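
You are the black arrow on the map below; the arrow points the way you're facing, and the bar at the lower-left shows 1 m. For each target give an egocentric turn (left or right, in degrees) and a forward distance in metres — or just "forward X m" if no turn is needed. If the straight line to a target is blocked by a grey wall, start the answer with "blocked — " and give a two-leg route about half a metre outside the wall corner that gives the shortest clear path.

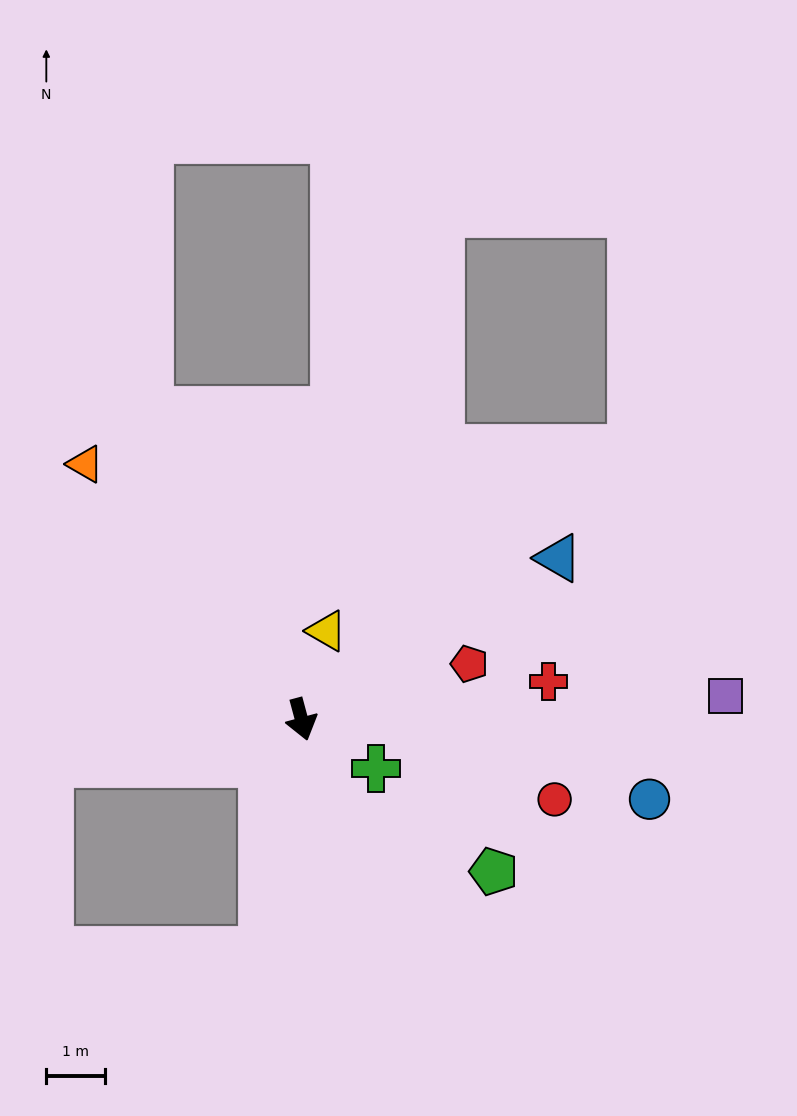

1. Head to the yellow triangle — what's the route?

turn left 149°, forward 1.6 m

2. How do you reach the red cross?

turn left 84°, forward 4.3 m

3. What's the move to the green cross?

turn left 42°, forward 1.5 m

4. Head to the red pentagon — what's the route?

turn left 93°, forward 3.0 m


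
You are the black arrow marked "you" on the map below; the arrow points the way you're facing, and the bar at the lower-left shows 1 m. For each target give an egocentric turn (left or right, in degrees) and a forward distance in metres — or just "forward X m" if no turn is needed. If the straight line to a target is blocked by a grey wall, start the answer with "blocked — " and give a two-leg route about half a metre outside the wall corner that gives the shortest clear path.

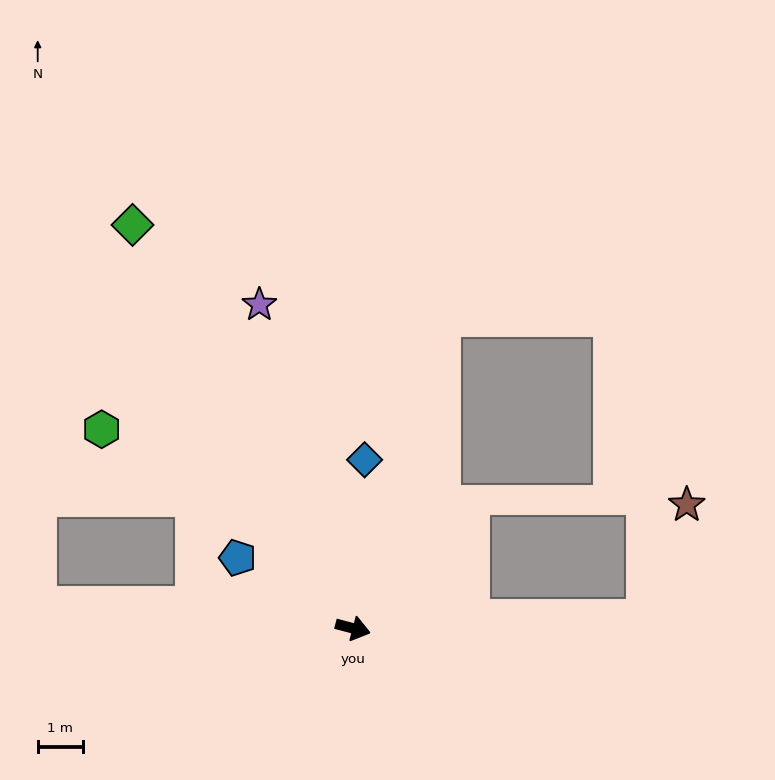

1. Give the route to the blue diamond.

turn left 101°, forward 3.8 m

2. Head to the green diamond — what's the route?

turn left 133°, forward 10.3 m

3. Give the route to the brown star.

blocked — turn left 17°, forward 6.5 m, then turn left 68°, forward 2.7 m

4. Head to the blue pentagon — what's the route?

turn left 163°, forward 3.0 m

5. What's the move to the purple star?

turn left 121°, forward 7.5 m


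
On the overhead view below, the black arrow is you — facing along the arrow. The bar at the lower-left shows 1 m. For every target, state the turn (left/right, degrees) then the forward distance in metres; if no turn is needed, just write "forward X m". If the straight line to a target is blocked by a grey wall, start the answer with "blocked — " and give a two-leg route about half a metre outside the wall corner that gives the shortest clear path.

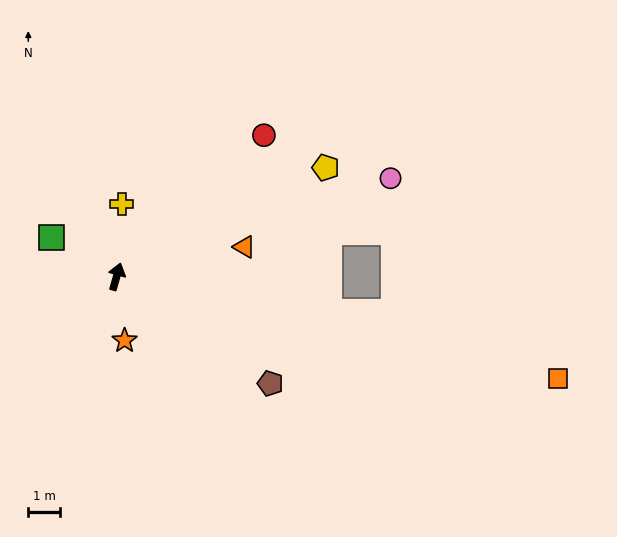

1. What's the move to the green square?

turn left 75°, forward 2.4 m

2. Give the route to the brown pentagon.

turn right 109°, forward 6.0 m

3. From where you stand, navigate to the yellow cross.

turn left 12°, forward 2.3 m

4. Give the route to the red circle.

turn right 30°, forward 6.5 m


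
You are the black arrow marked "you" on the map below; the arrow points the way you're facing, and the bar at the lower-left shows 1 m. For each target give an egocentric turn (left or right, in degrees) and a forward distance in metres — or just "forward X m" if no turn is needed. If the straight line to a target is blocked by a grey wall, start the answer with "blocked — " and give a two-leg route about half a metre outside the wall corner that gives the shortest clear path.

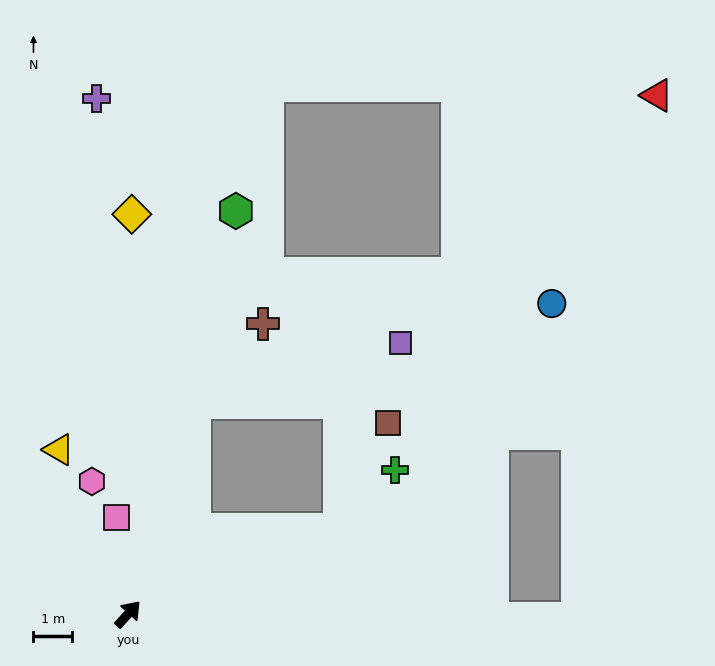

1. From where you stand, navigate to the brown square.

blocked — turn right 26°, forward 5.8 m, then turn left 44°, forward 3.0 m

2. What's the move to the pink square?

turn left 49°, forward 2.5 m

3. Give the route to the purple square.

blocked — turn left 25°, forward 5.7 m, then turn right 57°, forward 5.5 m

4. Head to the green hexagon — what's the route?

turn left 27°, forward 10.7 m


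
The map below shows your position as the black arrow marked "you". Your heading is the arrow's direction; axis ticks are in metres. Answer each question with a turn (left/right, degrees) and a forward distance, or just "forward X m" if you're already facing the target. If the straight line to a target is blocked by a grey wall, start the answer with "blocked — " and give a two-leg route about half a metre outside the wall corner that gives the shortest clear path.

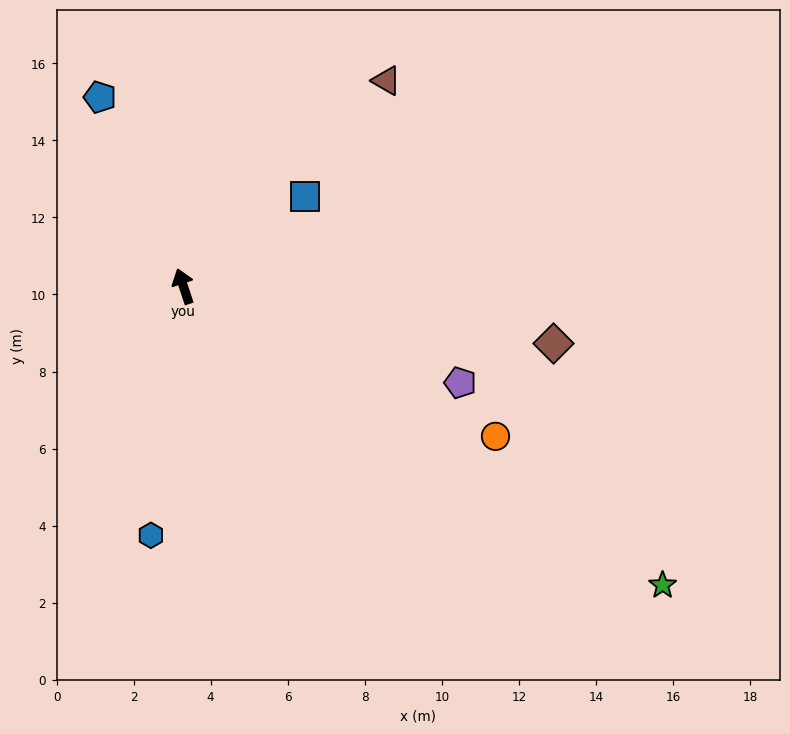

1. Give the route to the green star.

turn right 140°, forward 14.7 m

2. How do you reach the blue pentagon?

turn left 5°, forward 5.4 m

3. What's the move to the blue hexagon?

turn left 154°, forward 6.5 m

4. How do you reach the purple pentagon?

turn right 128°, forward 7.6 m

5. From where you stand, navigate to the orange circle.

turn right 134°, forward 9.0 m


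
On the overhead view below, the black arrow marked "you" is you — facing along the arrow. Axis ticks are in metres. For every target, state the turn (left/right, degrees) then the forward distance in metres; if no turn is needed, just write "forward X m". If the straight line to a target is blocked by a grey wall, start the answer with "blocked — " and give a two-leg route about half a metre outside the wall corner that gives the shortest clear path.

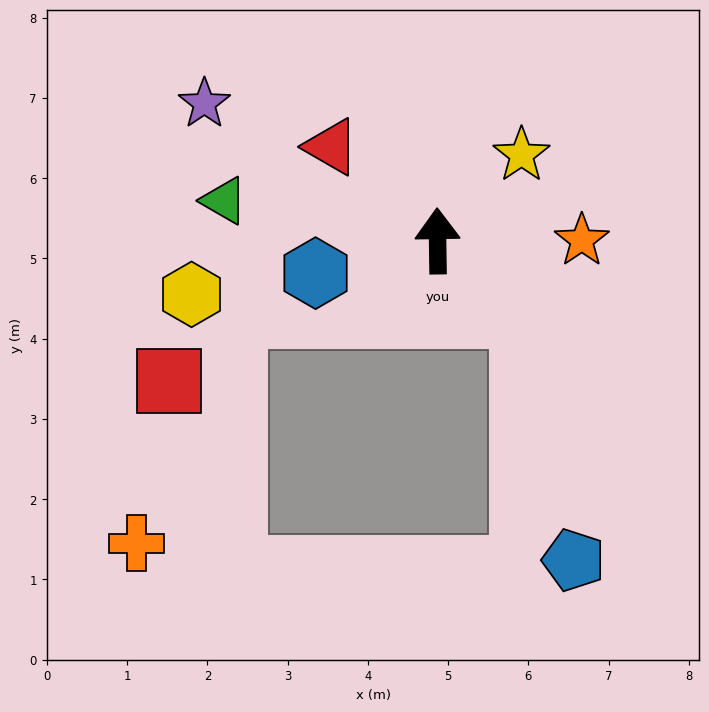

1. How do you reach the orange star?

turn right 91°, forward 1.8 m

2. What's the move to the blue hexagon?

turn left 104°, forward 1.6 m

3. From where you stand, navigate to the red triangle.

turn left 48°, forward 1.8 m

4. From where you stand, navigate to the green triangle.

turn left 78°, forward 2.7 m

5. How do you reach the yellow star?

turn right 45°, forward 1.5 m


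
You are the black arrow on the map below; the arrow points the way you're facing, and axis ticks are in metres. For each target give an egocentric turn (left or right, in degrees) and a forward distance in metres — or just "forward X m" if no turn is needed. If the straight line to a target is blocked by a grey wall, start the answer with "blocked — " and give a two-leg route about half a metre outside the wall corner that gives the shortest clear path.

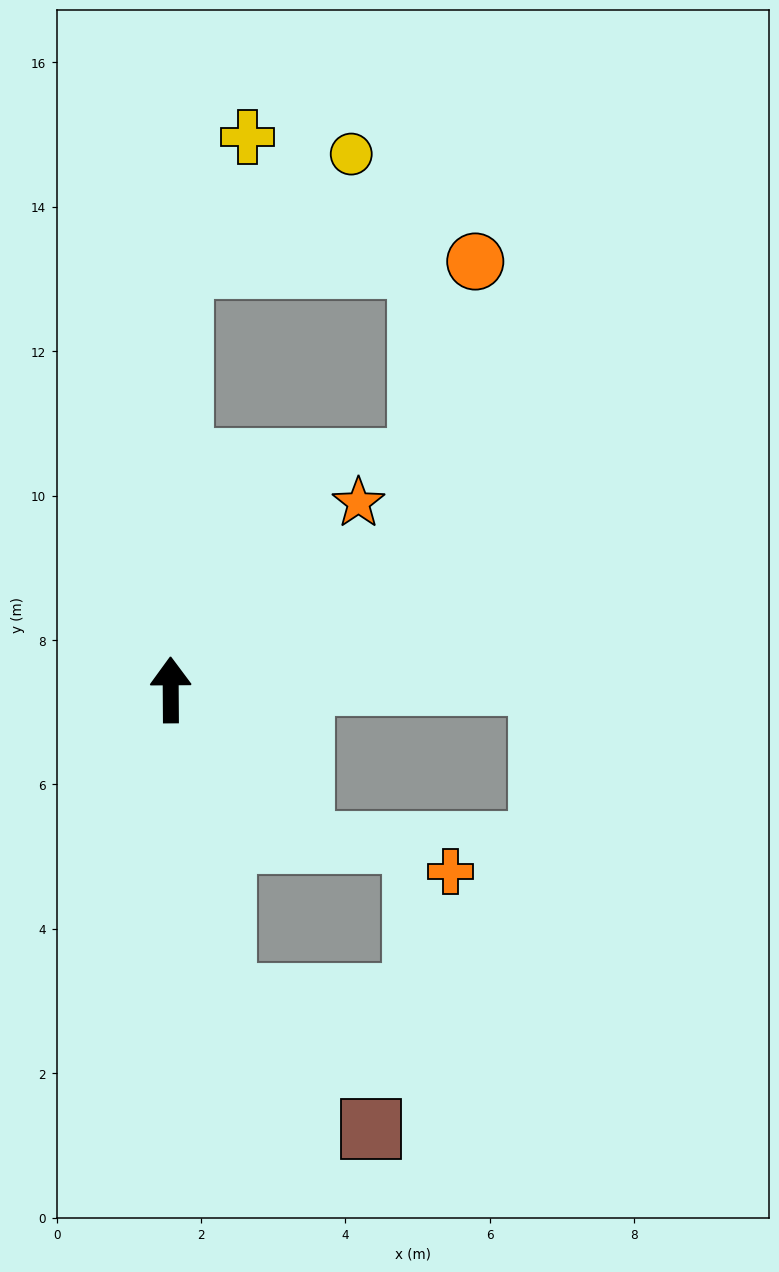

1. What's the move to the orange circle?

blocked — forward 5.9 m, then turn right 89°, forward 4.1 m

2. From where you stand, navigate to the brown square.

blocked — turn right 170°, forward 4.3 m, then turn left 37°, forward 2.7 m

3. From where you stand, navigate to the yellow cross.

blocked — forward 5.9 m, then turn right 27°, forward 2.0 m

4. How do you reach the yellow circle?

blocked — forward 5.9 m, then turn right 56°, forward 2.8 m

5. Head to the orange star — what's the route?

turn right 45°, forward 3.7 m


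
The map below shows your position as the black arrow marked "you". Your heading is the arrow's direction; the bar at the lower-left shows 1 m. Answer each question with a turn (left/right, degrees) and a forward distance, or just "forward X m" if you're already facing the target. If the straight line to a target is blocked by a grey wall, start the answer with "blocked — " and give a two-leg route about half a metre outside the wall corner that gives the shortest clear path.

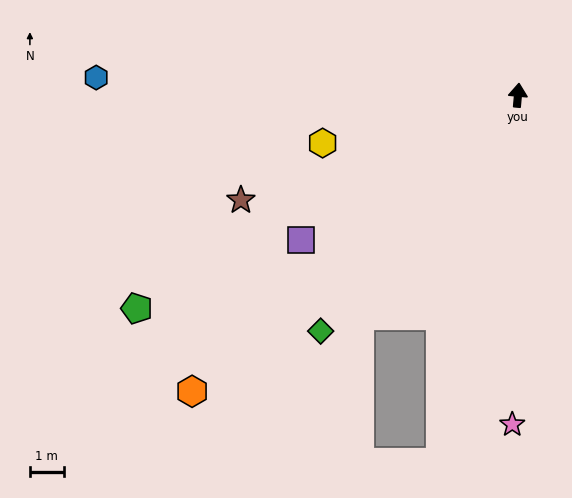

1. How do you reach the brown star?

turn left 116°, forward 8.7 m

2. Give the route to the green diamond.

turn left 145°, forward 9.1 m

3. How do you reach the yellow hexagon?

turn left 109°, forward 5.9 m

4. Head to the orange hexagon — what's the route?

turn left 137°, forward 13.0 m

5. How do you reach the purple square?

turn left 129°, forward 7.7 m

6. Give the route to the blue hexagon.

turn left 93°, forward 12.4 m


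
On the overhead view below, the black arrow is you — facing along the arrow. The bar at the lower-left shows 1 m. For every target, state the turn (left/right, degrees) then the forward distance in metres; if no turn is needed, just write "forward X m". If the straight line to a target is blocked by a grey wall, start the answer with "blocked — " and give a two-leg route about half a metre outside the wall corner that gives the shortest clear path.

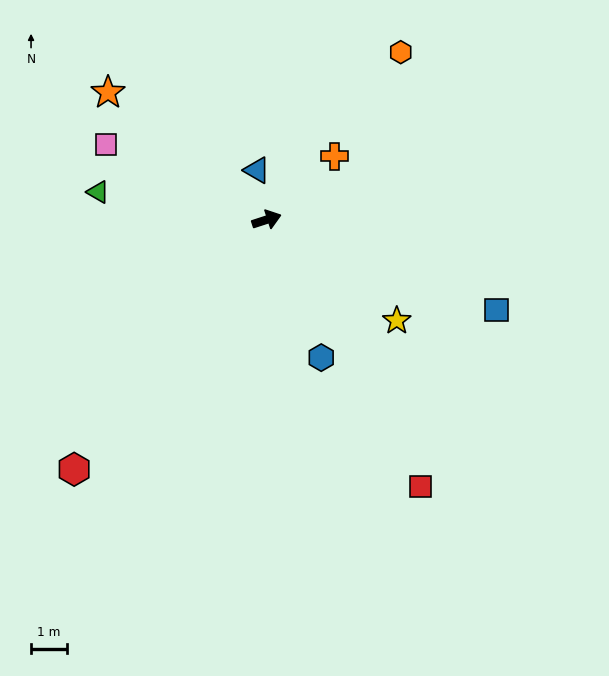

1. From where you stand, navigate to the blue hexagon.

turn right 86°, forward 4.2 m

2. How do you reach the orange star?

turn left 123°, forward 5.7 m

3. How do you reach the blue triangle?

turn left 83°, forward 1.4 m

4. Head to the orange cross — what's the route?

turn left 25°, forward 2.6 m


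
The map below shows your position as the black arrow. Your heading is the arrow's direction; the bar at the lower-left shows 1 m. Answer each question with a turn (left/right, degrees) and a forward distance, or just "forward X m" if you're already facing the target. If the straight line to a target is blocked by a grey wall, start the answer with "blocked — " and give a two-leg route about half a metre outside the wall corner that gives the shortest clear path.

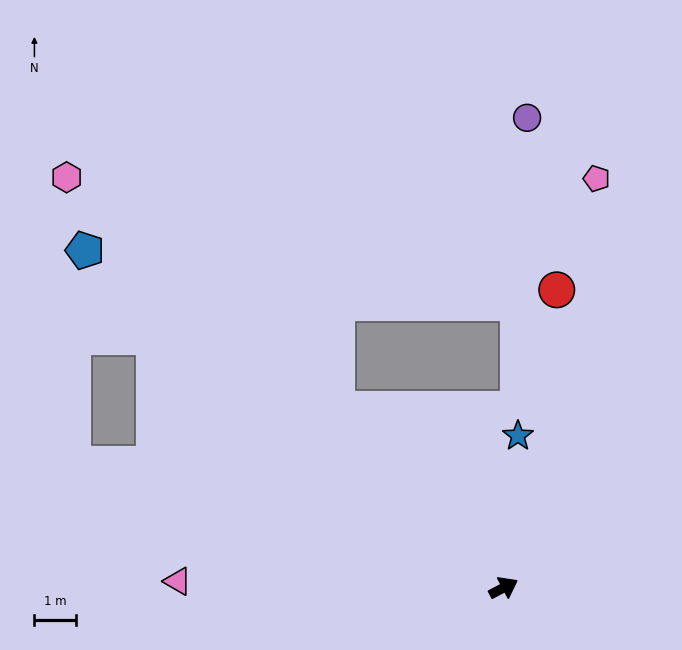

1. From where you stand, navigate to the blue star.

turn left 57°, forward 3.6 m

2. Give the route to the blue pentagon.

turn left 113°, forward 12.8 m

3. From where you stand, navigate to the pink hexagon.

turn left 109°, forward 14.3 m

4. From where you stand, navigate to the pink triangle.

turn left 151°, forward 7.8 m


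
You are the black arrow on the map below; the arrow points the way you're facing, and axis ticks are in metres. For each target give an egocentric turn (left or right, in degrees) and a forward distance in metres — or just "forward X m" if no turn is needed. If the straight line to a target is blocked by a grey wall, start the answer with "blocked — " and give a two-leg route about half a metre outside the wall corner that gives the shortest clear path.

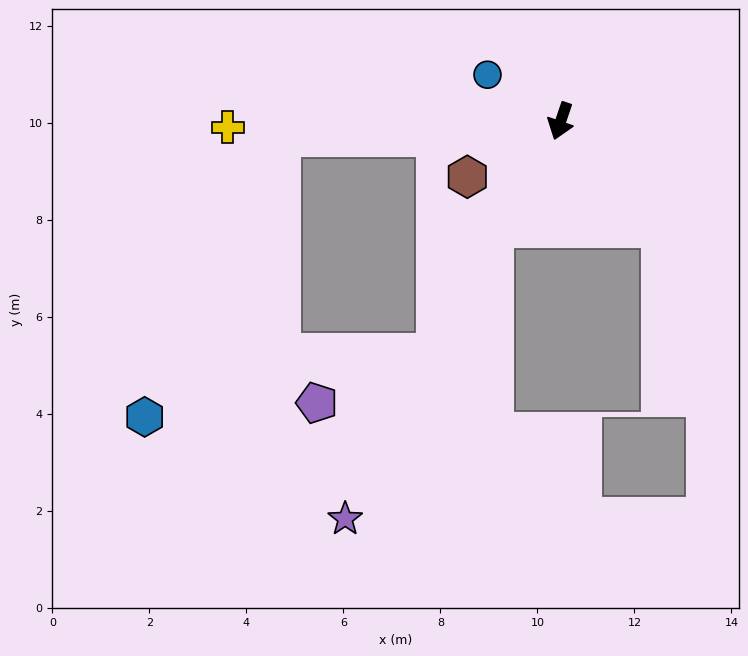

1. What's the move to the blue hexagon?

blocked — turn right 68°, forward 5.8 m, then turn left 61°, forward 6.4 m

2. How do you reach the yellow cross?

turn right 70°, forward 6.9 m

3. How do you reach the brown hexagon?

turn right 40°, forward 2.2 m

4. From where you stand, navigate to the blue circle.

turn right 104°, forward 1.8 m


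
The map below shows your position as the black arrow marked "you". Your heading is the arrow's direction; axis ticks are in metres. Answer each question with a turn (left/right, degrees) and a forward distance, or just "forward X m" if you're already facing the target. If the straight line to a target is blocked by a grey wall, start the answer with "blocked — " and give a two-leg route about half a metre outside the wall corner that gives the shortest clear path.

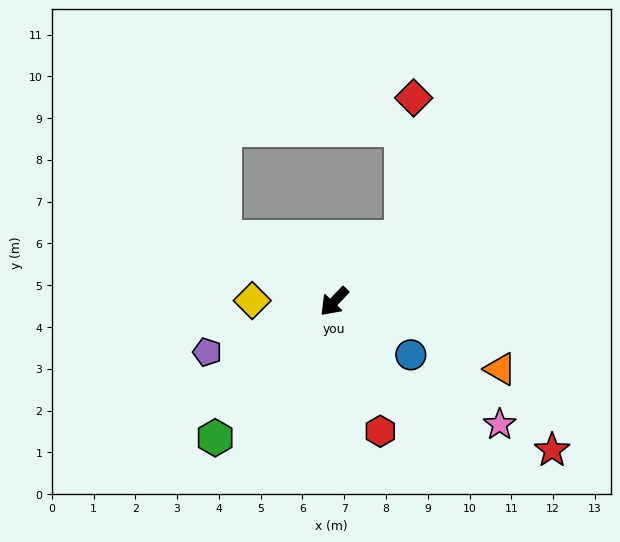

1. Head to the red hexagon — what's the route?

turn left 63°, forward 3.3 m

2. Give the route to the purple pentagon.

turn right 25°, forward 3.3 m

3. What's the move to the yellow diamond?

turn right 47°, forward 2.0 m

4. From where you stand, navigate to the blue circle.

turn left 99°, forward 2.2 m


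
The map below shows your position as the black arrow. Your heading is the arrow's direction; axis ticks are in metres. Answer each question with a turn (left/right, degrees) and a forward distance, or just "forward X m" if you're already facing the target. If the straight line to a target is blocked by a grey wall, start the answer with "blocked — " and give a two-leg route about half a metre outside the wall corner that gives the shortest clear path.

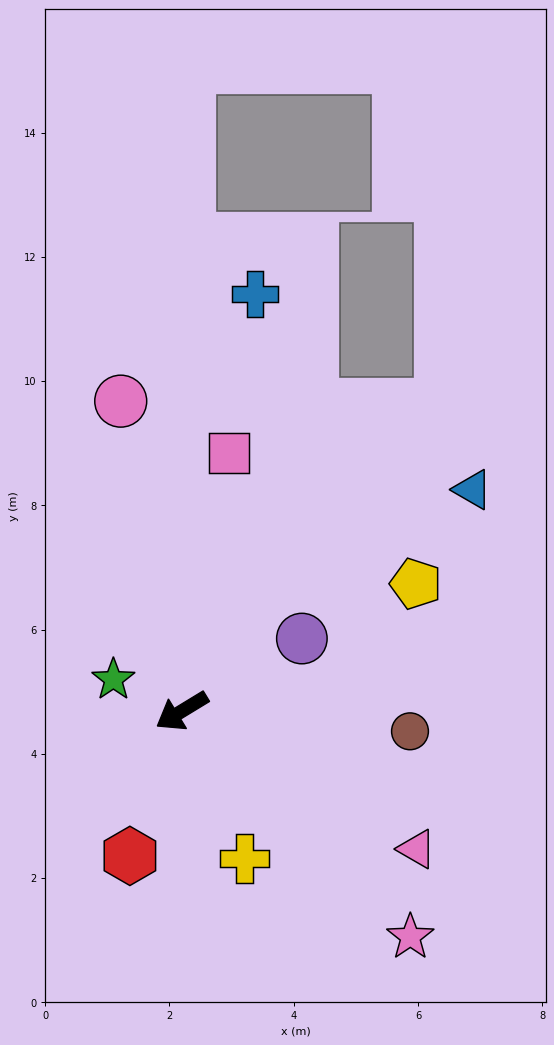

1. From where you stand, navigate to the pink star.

turn left 104°, forward 5.2 m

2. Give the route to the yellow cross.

turn left 82°, forward 2.6 m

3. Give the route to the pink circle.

turn right 110°, forward 5.1 m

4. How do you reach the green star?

turn right 56°, forward 1.2 m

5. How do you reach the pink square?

turn right 132°, forward 4.2 m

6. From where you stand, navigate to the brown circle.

turn left 144°, forward 3.7 m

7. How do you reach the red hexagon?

turn left 39°, forward 2.5 m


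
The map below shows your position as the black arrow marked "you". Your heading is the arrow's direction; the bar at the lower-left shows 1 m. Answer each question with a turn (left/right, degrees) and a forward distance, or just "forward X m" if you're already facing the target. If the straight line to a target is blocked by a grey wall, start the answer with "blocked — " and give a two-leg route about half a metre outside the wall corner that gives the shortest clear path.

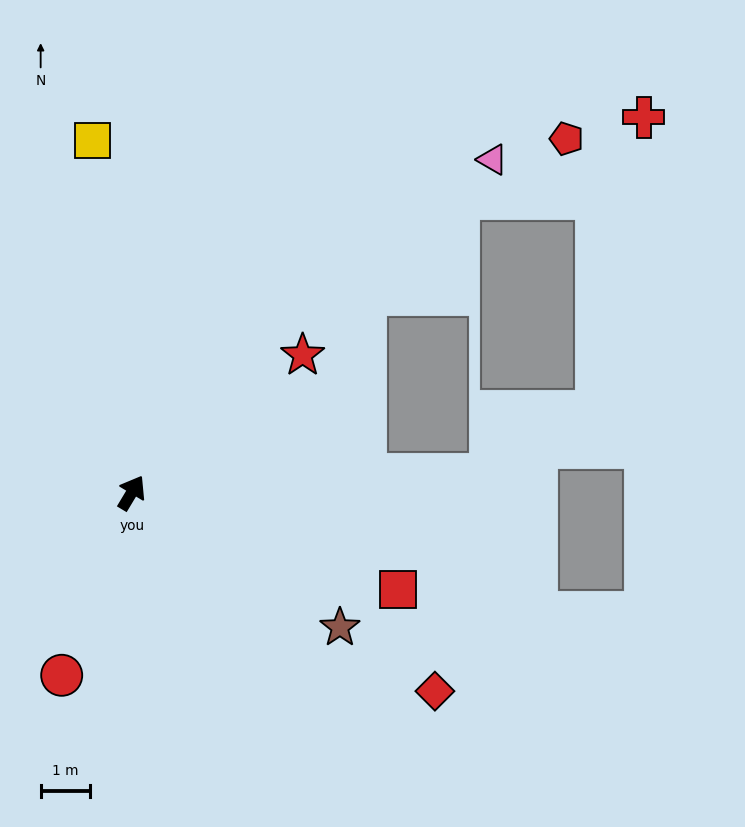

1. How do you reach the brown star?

turn right 92°, forward 5.0 m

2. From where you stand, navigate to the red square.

turn right 79°, forward 5.7 m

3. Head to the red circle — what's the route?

turn right 170°, forward 4.0 m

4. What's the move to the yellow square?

turn left 37°, forward 7.2 m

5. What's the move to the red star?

turn right 20°, forward 4.4 m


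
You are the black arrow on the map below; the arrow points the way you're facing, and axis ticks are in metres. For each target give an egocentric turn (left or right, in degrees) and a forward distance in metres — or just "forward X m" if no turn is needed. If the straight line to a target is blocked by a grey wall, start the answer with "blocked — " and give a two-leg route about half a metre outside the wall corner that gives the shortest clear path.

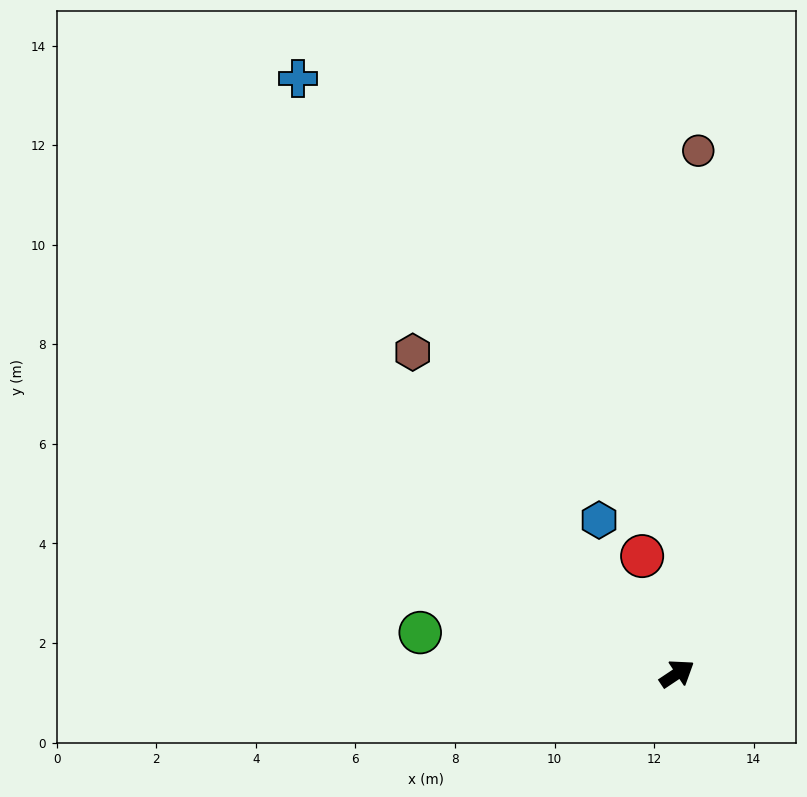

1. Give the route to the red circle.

turn left 73°, forward 2.5 m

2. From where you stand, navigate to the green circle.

turn left 137°, forward 5.2 m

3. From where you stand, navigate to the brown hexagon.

turn left 96°, forward 8.4 m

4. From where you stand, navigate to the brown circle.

turn left 54°, forward 10.5 m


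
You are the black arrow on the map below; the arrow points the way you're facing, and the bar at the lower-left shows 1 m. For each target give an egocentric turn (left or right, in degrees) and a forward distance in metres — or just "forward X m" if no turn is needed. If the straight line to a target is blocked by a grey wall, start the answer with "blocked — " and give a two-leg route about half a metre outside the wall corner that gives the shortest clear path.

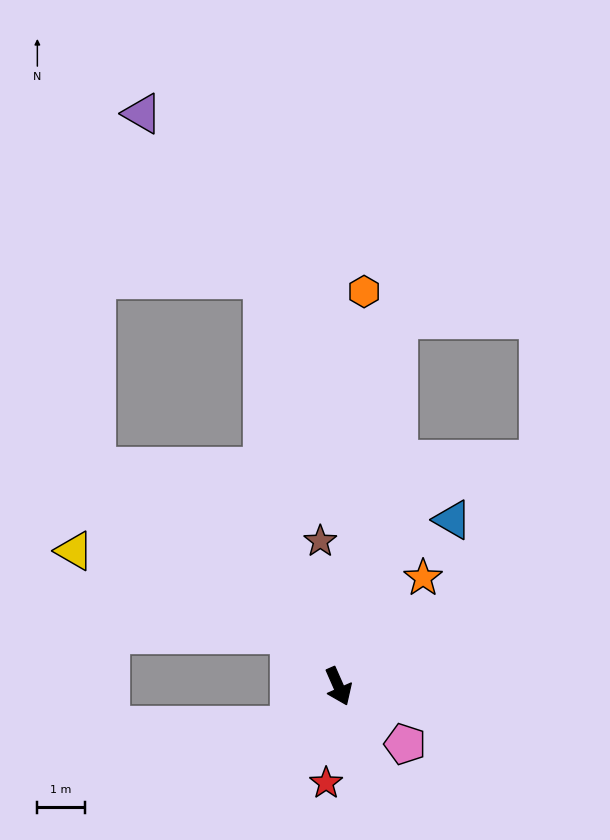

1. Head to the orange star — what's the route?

turn left 118°, forward 2.9 m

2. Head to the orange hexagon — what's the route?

turn left 153°, forward 8.3 m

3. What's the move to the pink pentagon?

turn left 25°, forward 1.9 m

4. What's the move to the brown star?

turn left 163°, forward 3.1 m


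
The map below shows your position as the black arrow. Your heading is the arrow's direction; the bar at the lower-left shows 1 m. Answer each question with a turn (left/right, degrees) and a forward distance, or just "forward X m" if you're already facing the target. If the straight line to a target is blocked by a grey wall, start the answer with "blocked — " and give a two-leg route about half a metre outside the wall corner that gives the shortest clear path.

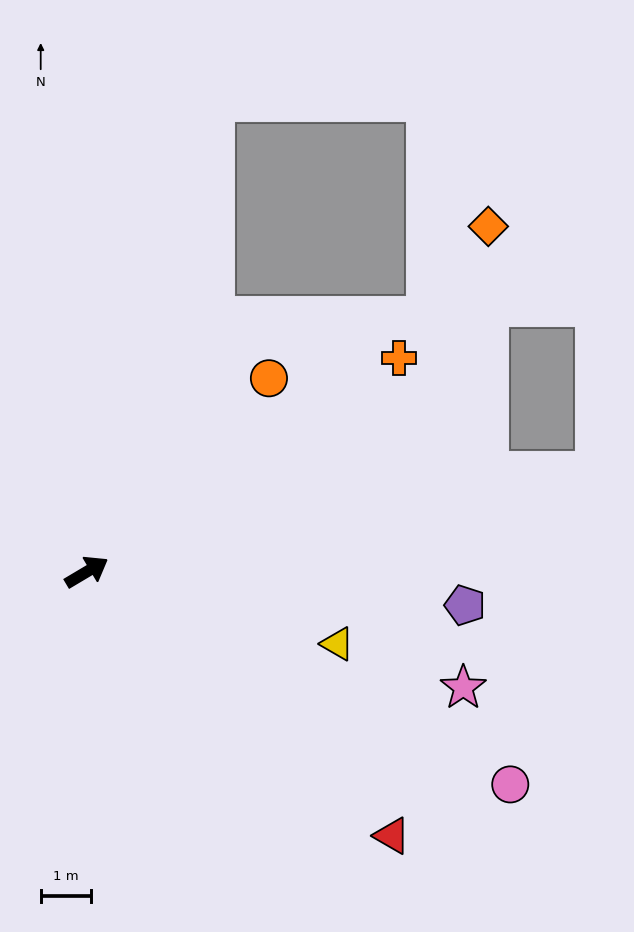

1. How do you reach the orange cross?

turn left 4°, forward 7.5 m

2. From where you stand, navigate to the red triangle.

turn right 72°, forward 8.0 m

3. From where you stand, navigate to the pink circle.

turn right 57°, forward 9.4 m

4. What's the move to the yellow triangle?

turn right 47°, forward 5.2 m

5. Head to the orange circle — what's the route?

turn left 16°, forward 5.3 m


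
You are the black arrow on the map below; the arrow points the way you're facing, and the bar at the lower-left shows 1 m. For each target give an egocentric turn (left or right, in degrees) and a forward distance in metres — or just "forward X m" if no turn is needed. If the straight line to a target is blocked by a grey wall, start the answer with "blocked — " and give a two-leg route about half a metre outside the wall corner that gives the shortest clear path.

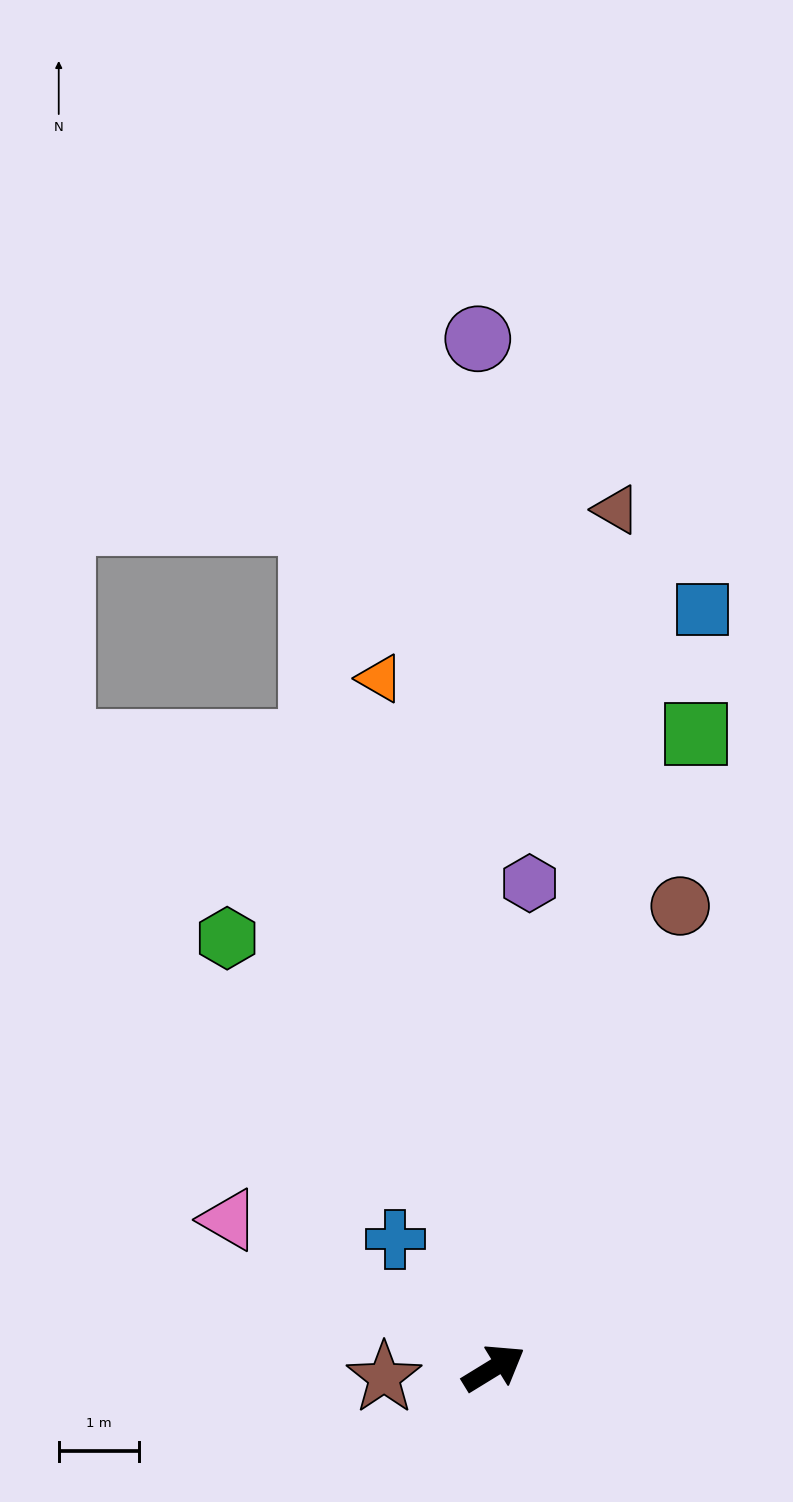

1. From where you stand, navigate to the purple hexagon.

turn left 54°, forward 6.1 m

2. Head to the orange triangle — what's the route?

turn left 68°, forward 8.7 m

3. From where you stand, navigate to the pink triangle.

turn left 119°, forward 3.8 m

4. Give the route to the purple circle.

turn left 59°, forward 12.8 m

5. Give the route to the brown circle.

turn left 36°, forward 6.2 m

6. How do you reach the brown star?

turn left 153°, forward 1.4 m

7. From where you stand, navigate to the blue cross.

turn left 96°, forward 2.0 m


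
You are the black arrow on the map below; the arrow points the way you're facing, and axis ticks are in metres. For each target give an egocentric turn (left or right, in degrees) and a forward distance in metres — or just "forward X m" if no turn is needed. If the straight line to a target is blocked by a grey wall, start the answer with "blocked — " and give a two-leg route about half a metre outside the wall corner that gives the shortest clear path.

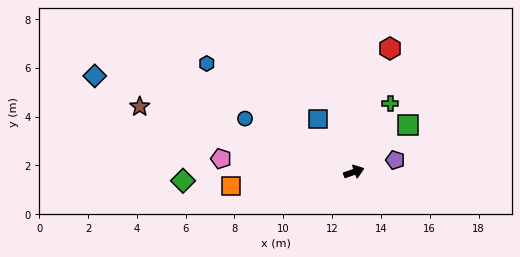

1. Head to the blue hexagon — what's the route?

turn left 124°, forward 7.5 m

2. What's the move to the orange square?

turn left 167°, forward 5.1 m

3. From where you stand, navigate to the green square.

turn left 22°, forward 2.9 m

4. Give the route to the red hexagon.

turn left 55°, forward 5.3 m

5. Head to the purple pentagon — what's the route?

turn right 3°, forward 1.8 m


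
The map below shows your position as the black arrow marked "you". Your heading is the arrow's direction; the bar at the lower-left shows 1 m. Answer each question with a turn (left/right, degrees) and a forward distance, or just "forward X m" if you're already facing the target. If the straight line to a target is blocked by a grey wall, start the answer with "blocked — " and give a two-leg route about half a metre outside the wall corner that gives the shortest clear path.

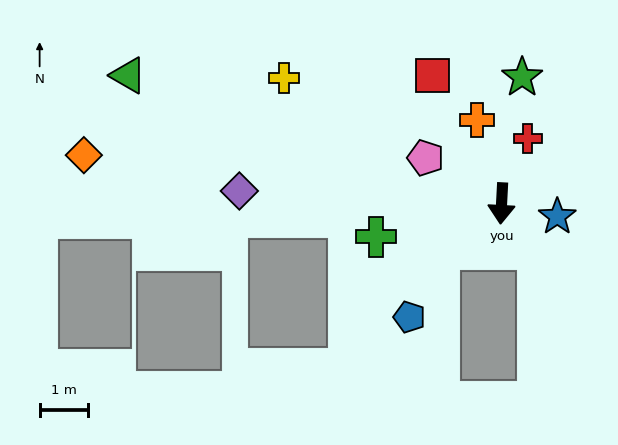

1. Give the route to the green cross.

turn right 72°, forward 2.7 m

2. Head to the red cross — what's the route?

turn left 161°, forward 1.5 m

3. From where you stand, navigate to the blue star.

turn left 80°, forward 1.2 m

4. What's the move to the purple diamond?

turn right 90°, forward 5.4 m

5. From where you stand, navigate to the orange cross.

turn right 160°, forward 1.8 m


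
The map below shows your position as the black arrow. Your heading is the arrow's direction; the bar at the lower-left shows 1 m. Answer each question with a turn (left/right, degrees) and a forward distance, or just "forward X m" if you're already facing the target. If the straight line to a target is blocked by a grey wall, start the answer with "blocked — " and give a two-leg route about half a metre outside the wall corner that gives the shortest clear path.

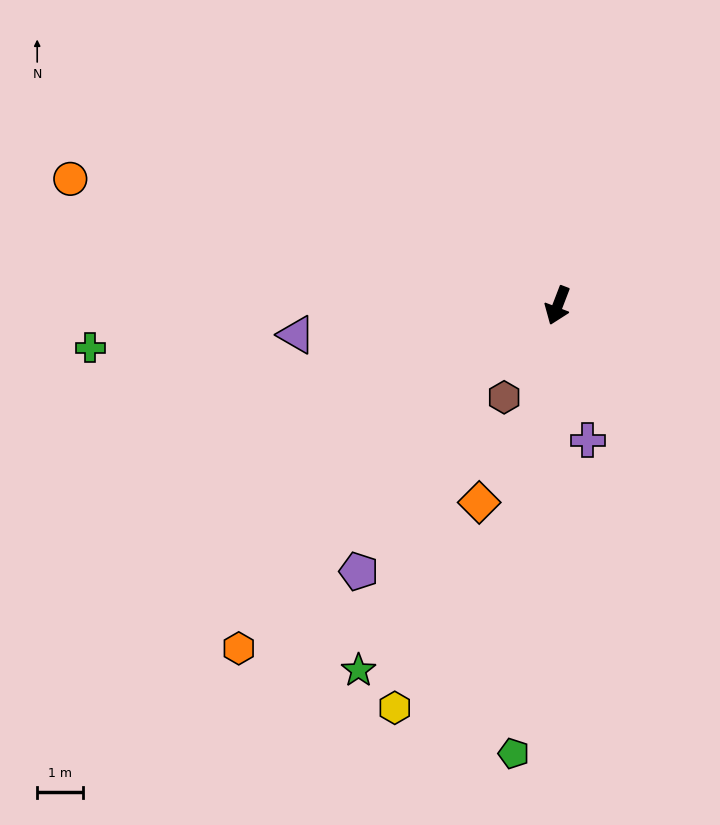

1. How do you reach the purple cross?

turn left 33°, forward 3.0 m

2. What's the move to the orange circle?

turn right 84°, forward 11.1 m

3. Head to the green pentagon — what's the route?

turn left 15°, forward 9.9 m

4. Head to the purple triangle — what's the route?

turn right 63°, forward 5.8 m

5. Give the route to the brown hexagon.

turn right 9°, forward 2.3 m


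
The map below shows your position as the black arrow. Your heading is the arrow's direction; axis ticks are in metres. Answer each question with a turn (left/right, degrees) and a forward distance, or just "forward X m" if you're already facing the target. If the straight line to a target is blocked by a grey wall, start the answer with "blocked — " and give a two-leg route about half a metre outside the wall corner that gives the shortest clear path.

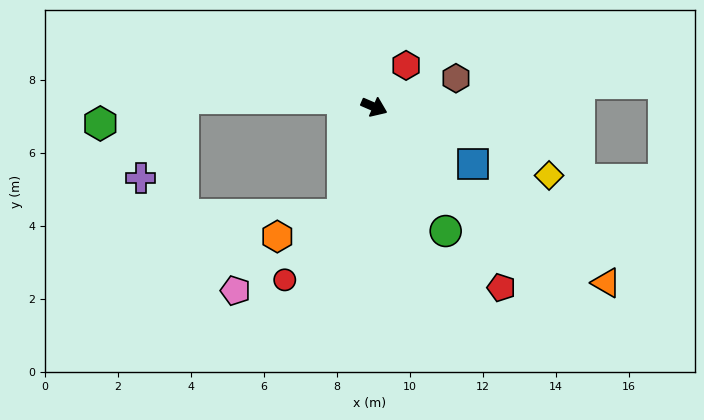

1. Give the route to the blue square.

turn right 6°, forward 3.1 m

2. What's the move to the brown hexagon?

turn left 43°, forward 2.4 m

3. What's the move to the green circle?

turn right 37°, forward 3.9 m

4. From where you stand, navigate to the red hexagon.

turn left 76°, forward 1.4 m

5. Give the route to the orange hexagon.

blocked — turn right 83°, forward 3.1 m, then turn right 55°, forward 1.9 m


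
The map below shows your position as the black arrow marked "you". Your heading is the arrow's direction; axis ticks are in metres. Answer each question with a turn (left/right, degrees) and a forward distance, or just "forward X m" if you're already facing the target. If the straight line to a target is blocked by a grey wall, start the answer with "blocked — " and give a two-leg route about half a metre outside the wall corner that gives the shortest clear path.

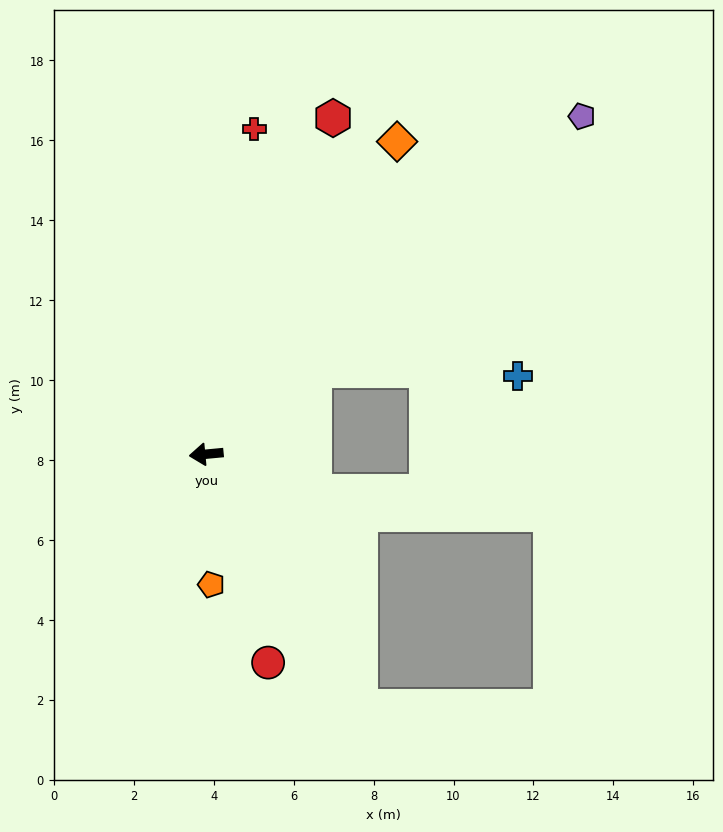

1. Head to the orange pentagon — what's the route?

turn left 87°, forward 3.3 m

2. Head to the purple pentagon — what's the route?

turn right 143°, forward 12.6 m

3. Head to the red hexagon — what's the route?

turn right 116°, forward 9.0 m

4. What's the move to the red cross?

turn right 104°, forward 8.2 m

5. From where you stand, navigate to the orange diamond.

turn right 127°, forward 9.2 m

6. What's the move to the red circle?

turn left 101°, forward 5.4 m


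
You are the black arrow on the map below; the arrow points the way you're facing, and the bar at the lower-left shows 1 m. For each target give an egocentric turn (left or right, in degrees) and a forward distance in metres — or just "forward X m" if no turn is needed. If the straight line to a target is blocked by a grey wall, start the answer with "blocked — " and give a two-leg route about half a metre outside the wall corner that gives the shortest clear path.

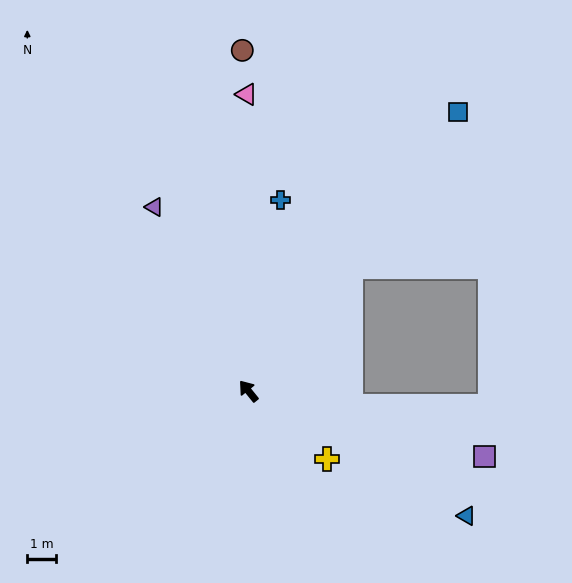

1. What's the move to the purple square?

turn right 144°, forward 8.4 m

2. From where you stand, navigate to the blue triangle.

turn right 159°, forward 8.6 m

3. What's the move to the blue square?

turn right 76°, forward 12.0 m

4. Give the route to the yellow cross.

turn right 170°, forward 3.6 m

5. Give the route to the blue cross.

turn right 49°, forward 6.6 m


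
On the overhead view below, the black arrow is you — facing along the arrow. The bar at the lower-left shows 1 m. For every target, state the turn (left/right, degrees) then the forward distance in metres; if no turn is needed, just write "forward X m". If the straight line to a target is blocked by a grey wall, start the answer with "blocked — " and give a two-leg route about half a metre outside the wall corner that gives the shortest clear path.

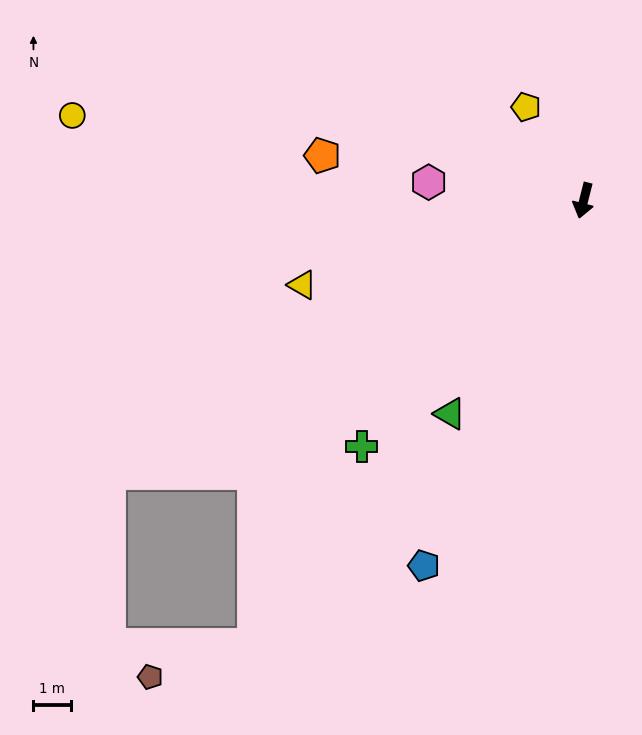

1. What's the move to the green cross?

turn right 28°, forward 8.8 m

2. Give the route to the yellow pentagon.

turn right 134°, forward 2.9 m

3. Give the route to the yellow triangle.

turn right 59°, forward 7.8 m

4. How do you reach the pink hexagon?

turn right 83°, forward 4.1 m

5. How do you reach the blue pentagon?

turn right 9°, forward 10.6 m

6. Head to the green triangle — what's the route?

turn right 18°, forward 6.7 m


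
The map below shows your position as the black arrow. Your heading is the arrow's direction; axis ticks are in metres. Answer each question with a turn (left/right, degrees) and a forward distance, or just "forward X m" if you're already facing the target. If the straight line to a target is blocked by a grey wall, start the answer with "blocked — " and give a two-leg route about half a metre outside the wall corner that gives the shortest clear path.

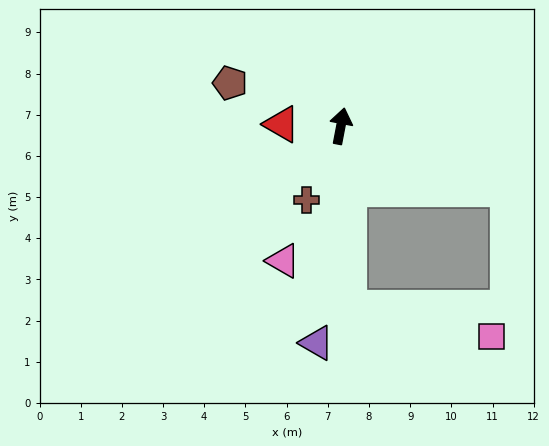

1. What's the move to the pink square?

blocked — turn right 167°, forward 4.4 m, then turn left 76°, forward 3.5 m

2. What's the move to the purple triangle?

turn right 176°, forward 5.3 m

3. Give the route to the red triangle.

turn left 99°, forward 1.4 m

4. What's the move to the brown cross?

turn left 166°, forward 2.0 m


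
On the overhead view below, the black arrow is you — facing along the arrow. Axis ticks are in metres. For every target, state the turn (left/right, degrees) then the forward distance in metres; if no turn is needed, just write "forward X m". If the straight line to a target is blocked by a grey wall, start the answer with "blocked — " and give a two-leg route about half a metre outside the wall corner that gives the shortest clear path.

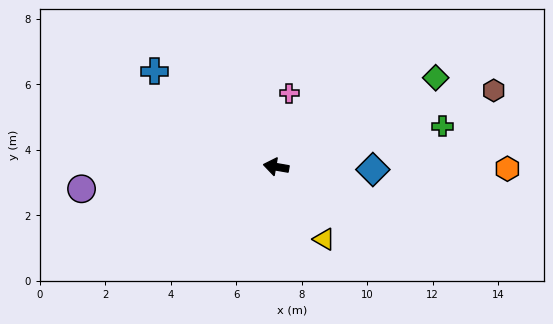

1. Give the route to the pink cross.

turn right 90°, forward 2.3 m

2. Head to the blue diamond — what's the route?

turn right 172°, forward 3.0 m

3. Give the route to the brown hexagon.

turn right 151°, forward 7.0 m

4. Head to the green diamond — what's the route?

turn right 141°, forward 5.6 m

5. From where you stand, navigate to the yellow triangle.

turn left 133°, forward 2.7 m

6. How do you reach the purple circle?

turn left 16°, forward 6.0 m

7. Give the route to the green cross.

turn right 156°, forward 5.2 m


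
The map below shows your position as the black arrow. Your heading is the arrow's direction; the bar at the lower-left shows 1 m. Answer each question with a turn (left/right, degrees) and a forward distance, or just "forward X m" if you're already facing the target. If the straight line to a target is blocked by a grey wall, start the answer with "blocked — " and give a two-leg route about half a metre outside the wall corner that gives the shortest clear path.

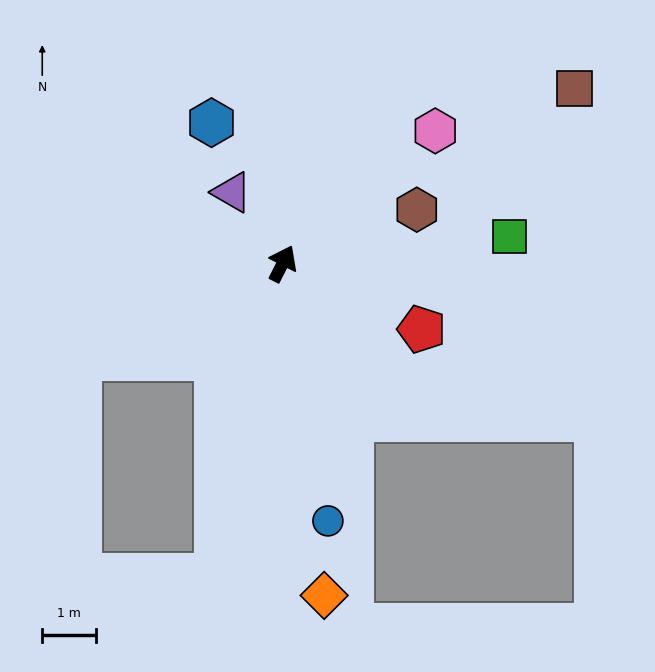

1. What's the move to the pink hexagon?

turn right 22°, forward 3.8 m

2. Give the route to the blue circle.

turn right 143°, forward 4.8 m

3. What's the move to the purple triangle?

turn left 62°, forward 1.6 m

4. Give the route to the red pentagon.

turn right 88°, forward 2.9 m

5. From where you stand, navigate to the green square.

turn right 56°, forward 4.2 m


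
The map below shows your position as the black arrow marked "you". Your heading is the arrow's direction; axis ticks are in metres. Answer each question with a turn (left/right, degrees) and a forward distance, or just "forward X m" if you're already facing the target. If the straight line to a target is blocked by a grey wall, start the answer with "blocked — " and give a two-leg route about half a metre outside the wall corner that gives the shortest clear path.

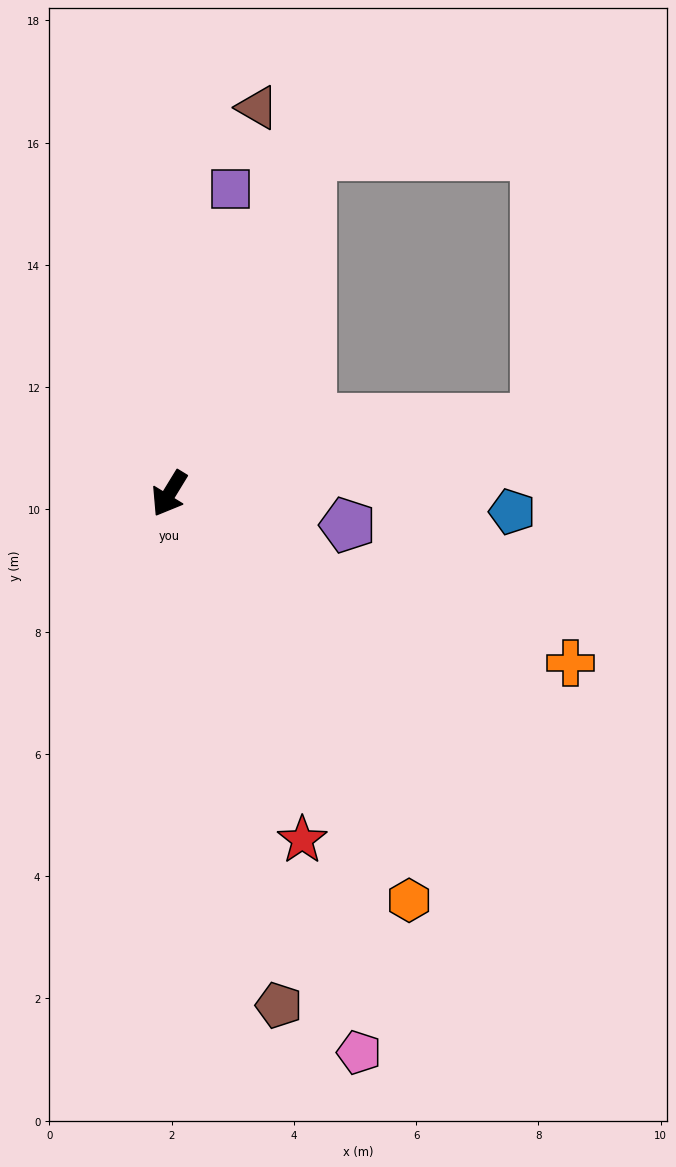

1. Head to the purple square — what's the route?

turn right 160°, forward 5.1 m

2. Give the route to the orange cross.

turn left 99°, forward 7.1 m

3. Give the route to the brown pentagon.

turn left 44°, forward 8.6 m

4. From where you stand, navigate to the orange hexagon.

turn left 62°, forward 7.7 m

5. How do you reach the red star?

turn left 52°, forward 6.1 m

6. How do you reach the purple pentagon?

turn left 111°, forward 3.0 m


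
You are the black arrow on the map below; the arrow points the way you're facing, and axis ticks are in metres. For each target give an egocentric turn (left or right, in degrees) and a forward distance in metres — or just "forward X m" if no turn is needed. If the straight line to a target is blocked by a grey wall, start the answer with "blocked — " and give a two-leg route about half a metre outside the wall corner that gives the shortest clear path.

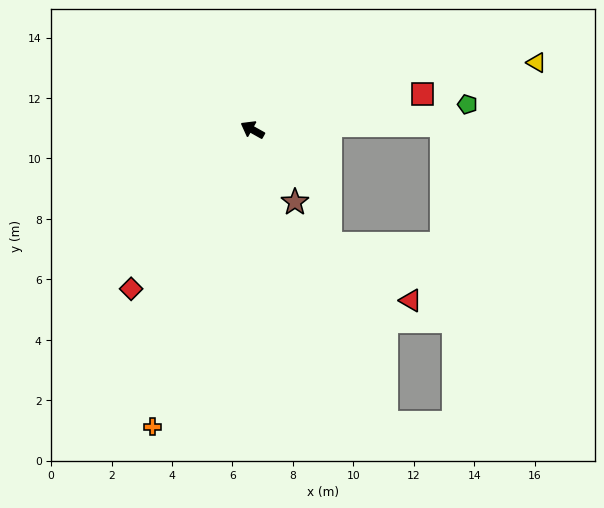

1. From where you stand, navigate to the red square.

turn right 139°, forward 5.8 m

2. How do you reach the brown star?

turn left 150°, forward 2.8 m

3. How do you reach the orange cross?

turn left 101°, forward 10.4 m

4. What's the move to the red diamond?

turn left 82°, forward 6.6 m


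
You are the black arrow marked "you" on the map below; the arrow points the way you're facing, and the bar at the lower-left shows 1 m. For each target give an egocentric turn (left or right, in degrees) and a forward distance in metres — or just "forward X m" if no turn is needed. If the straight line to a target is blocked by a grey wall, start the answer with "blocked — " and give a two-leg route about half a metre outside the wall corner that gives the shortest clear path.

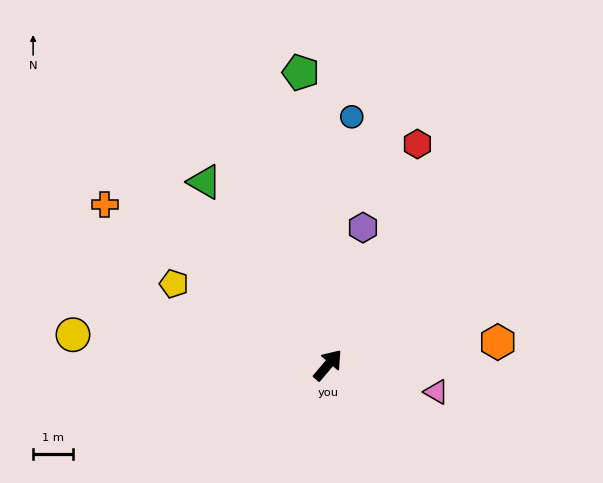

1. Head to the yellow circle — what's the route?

turn left 124°, forward 6.4 m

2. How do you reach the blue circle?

turn left 35°, forward 6.2 m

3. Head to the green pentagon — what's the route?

turn left 46°, forward 7.4 m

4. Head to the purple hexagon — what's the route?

turn left 26°, forward 3.6 m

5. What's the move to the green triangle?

turn left 74°, forward 5.5 m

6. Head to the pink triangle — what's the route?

turn right 64°, forward 2.8 m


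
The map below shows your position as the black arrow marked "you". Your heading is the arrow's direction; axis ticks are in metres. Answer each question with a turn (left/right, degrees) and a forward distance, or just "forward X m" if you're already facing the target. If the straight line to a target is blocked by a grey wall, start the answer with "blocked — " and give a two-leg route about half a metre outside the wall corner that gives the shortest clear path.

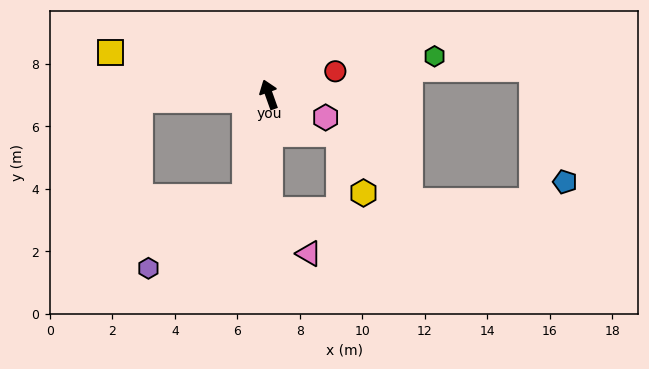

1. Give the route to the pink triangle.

blocked — turn left 161°, forward 3.7 m, then turn left 41°, forward 1.9 m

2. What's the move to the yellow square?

turn left 56°, forward 5.2 m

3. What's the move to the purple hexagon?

blocked — turn left 147°, forward 3.4 m, then turn right 40°, forward 3.8 m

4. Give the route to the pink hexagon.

turn right 132°, forward 2.0 m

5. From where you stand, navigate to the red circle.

turn right 90°, forward 2.2 m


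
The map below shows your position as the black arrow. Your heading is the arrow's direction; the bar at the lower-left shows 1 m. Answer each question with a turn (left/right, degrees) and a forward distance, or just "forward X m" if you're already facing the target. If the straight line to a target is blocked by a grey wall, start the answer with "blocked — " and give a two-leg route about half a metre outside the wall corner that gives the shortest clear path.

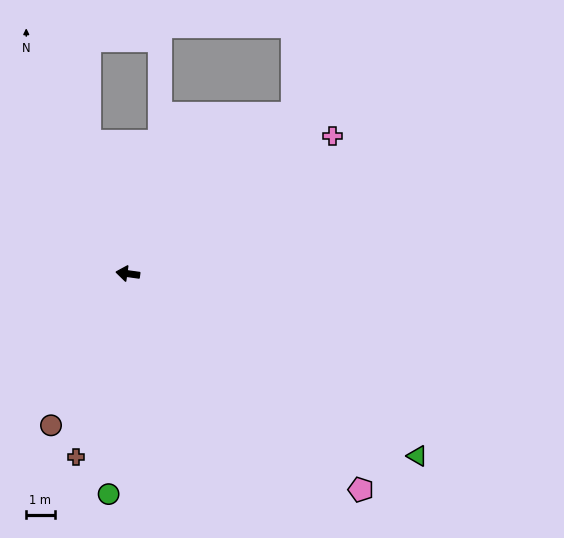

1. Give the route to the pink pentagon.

turn left 145°, forward 11.2 m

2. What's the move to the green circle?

turn left 93°, forward 7.8 m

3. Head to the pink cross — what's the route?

turn right 138°, forward 8.7 m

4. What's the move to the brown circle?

turn left 71°, forward 6.0 m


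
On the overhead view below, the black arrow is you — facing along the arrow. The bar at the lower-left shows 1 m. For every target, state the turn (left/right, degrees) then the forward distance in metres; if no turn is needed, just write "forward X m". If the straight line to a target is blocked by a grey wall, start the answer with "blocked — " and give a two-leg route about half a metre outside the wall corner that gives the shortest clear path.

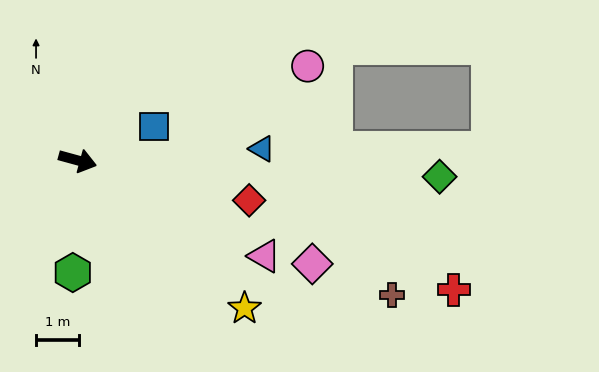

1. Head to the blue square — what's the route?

turn left 39°, forward 2.0 m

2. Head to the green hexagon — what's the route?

turn right 77°, forward 2.6 m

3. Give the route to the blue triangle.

turn left 19°, forward 4.3 m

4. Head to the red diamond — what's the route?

turn left 2°, forward 4.1 m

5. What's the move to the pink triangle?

turn right 12°, forward 4.9 m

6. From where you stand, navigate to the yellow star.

turn right 26°, forward 5.2 m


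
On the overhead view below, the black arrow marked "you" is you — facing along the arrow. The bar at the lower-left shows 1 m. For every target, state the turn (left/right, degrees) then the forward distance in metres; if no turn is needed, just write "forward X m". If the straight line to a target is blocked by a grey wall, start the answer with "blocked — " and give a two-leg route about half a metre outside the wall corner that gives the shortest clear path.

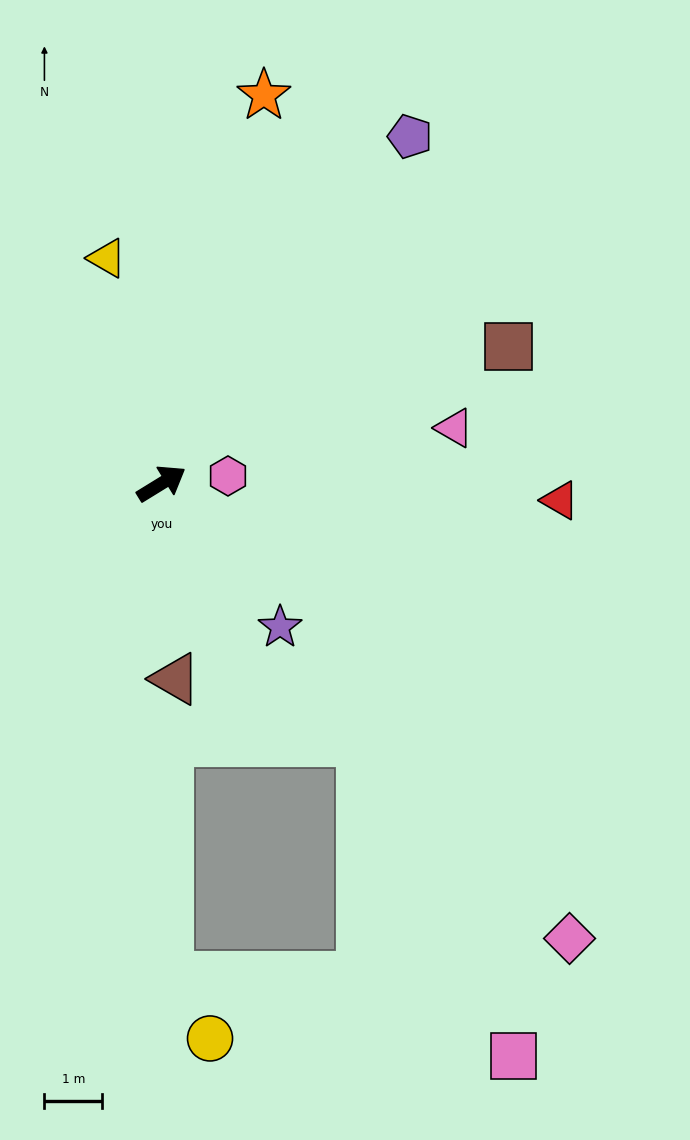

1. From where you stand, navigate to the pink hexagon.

turn right 25°, forward 1.2 m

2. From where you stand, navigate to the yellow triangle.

turn left 72°, forward 4.0 m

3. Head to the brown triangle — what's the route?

turn right 118°, forward 3.4 m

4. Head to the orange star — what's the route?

turn left 44°, forward 6.9 m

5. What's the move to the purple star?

turn right 82°, forward 3.2 m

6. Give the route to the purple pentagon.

turn left 23°, forward 7.4 m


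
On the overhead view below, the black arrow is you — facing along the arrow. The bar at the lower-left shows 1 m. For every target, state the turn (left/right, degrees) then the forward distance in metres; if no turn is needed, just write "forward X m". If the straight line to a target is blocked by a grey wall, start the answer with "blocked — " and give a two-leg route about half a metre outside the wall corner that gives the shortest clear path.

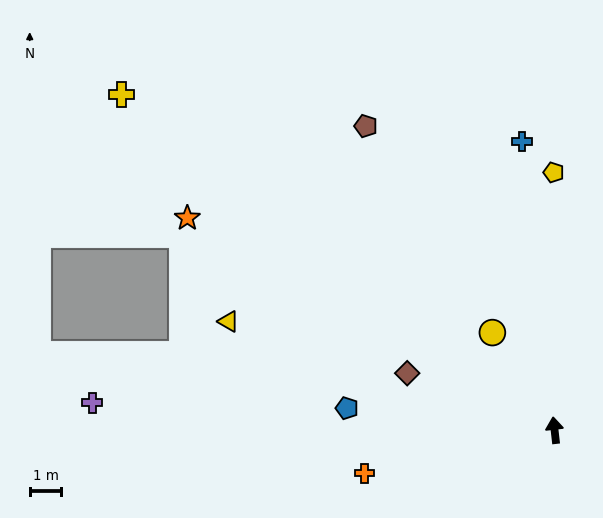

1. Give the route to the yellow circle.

turn left 26°, forward 3.7 m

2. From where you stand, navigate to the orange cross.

turn left 96°, forward 6.2 m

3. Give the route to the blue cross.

forward 9.2 m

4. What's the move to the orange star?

turn left 54°, forward 13.5 m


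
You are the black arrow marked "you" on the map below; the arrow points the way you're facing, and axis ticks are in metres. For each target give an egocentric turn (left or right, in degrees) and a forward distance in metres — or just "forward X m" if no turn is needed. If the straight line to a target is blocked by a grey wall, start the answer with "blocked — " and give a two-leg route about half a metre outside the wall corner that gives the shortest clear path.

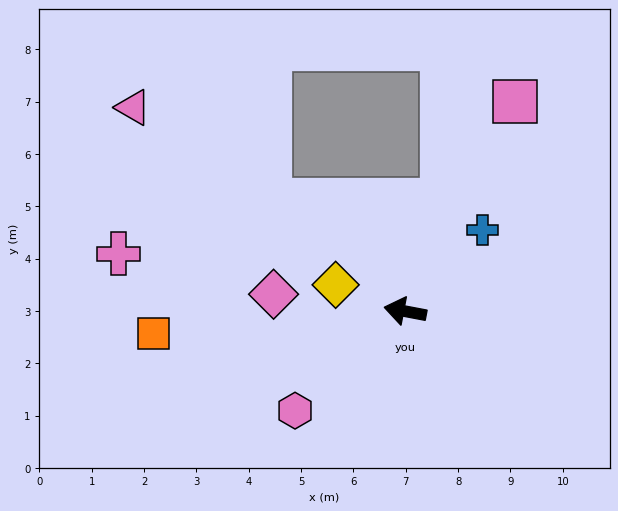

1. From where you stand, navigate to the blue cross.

turn right 123°, forward 2.1 m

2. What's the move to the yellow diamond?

turn right 10°, forward 1.4 m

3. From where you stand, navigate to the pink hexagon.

turn left 53°, forward 2.8 m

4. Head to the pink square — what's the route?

turn right 107°, forward 4.5 m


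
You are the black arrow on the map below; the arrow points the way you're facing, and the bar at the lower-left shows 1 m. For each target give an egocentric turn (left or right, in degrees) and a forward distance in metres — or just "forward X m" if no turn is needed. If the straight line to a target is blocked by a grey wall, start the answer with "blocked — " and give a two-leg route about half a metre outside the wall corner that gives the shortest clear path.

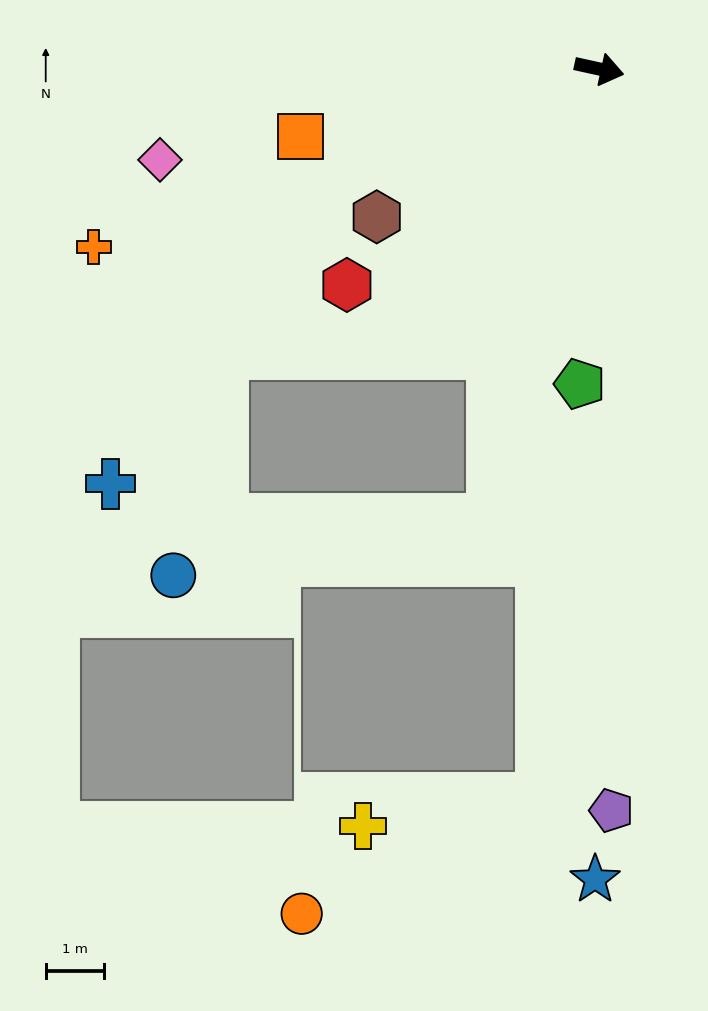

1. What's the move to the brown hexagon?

turn right 134°, forward 4.6 m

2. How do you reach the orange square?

turn right 155°, forward 5.2 m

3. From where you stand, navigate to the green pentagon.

turn right 81°, forward 5.4 m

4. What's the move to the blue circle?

blocked — turn right 91°, forward 7.9 m, then turn right 66°, forward 5.5 m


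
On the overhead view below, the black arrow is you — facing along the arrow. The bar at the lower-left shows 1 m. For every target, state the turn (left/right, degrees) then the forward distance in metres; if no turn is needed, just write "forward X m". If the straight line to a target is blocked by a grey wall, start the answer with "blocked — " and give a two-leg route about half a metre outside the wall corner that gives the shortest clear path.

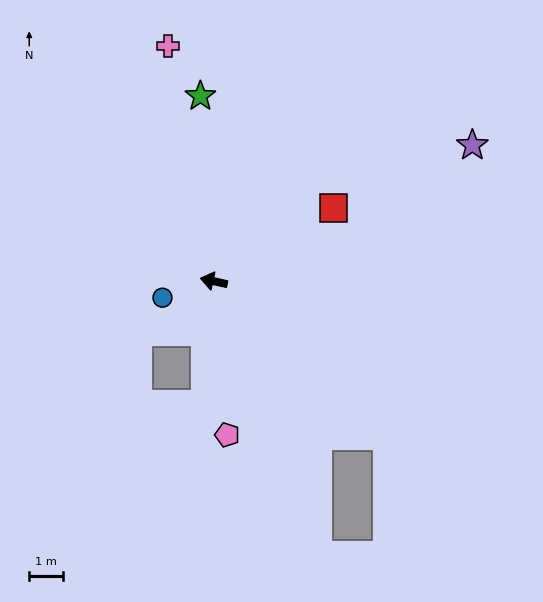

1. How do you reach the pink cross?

turn right 67°, forward 7.1 m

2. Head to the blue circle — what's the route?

turn left 30°, forward 1.6 m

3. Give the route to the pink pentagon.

turn left 107°, forward 4.6 m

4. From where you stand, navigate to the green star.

turn right 73°, forward 5.5 m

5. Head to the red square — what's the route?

turn right 136°, forward 4.2 m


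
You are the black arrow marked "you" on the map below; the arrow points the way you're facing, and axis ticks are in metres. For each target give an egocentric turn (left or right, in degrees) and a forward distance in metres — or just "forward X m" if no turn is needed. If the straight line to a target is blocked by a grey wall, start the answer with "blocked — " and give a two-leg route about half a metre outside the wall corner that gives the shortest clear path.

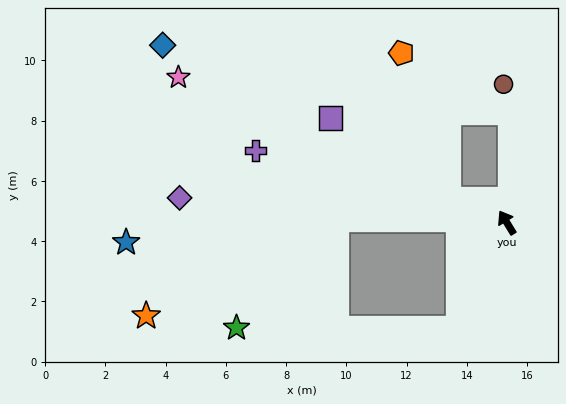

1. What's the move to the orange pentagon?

blocked — turn left 37°, forward 2.1 m, then turn right 51°, forward 5.1 m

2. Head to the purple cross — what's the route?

turn left 43°, forward 8.7 m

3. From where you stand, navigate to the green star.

blocked — turn left 124°, forward 3.9 m, then turn right 66°, forward 7.4 m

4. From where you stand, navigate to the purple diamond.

turn left 54°, forward 10.9 m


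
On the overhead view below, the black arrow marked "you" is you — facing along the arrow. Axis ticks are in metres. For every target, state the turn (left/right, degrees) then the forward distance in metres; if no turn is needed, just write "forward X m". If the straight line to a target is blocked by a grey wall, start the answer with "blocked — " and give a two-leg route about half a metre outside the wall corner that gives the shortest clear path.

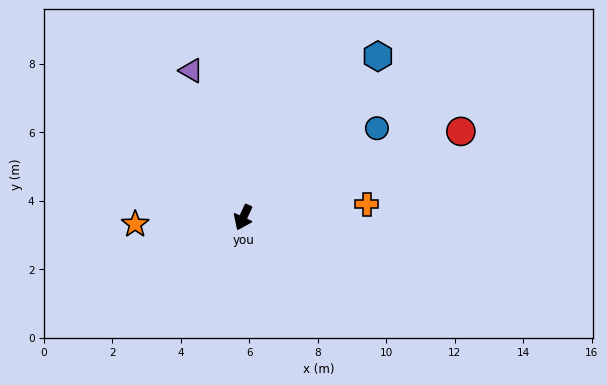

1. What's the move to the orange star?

turn right 62°, forward 3.2 m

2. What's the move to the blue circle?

turn left 148°, forward 4.7 m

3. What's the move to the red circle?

turn left 136°, forward 6.8 m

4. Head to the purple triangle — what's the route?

turn right 136°, forward 4.5 m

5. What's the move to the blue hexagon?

turn left 165°, forward 6.1 m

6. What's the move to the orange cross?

turn left 121°, forward 3.6 m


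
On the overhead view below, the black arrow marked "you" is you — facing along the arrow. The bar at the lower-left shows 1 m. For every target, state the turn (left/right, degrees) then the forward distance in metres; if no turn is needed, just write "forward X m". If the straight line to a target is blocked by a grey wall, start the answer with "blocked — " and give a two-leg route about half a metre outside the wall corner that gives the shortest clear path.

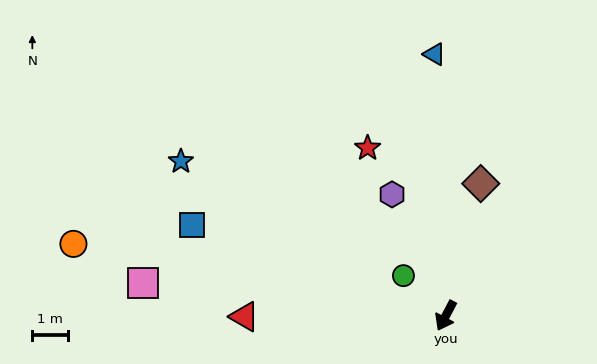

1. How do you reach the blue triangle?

turn right 150°, forward 7.3 m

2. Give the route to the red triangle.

turn right 62°, forward 5.6 m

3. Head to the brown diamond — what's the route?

turn right 167°, forward 3.8 m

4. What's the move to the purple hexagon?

turn right 128°, forward 3.7 m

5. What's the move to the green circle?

turn right 106°, forward 1.6 m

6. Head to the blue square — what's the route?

turn right 82°, forward 7.5 m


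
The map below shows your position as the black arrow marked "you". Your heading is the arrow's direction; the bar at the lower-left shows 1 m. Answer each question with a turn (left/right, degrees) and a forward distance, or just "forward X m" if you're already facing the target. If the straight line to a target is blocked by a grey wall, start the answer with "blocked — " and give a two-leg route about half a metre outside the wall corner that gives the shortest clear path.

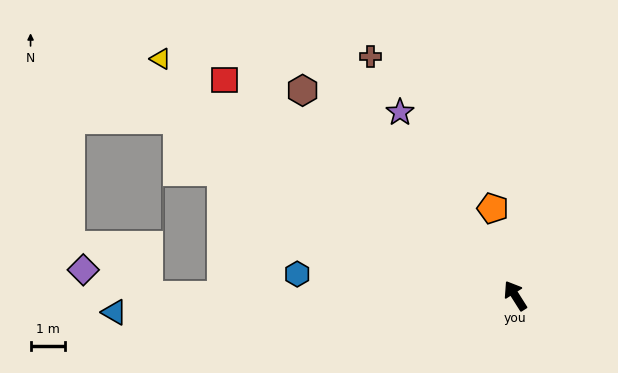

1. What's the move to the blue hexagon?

turn left 52°, forward 6.4 m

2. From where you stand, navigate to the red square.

turn left 21°, forward 10.5 m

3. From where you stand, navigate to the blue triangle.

turn left 60°, forward 11.7 m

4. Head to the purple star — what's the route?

forward 6.3 m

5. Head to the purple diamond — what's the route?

blocked — turn left 58°, forward 10.7 m, then turn right 22°, forward 2.0 m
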